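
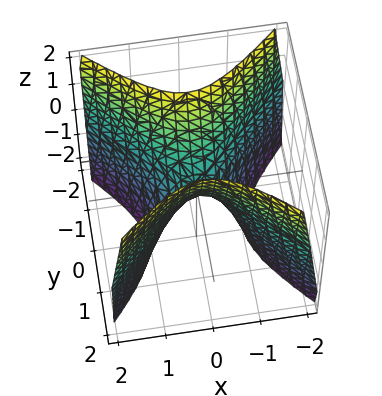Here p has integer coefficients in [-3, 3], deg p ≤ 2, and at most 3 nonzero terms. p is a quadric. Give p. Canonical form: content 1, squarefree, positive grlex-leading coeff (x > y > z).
Degree: a hyperbolic paraboloid; a quadric, so deg p = 2.
Symmetries: the y ↦ −y reflection is a symmetry, so y appears only in even powers; it's symmetric under x → −x, forcing even powers of x.
Checking where it meets the axes: one y-axis crossing is at y = 0; it crosses the x-axis at the gridline x = 0; one z-axis crossing is at z = 0.
Together with the visible shape, these determine p as stated.

2*x^2 - 2*y^2 + z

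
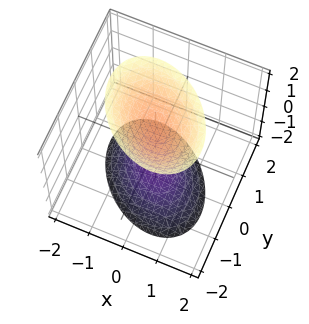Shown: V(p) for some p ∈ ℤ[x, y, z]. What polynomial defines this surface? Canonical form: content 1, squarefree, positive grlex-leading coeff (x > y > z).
1. I count 2 distinct pieces.
2. deg p = 2.
3. Checking where it meets the axes: the surface avoids every integer x-axis point in the box; the surface avoids every integer y-axis point in the box.
4. Together with the visible shape, these determine p as stated.

3*x^2 + 2*x*y + 3*y^2 - 2*z^2 + 3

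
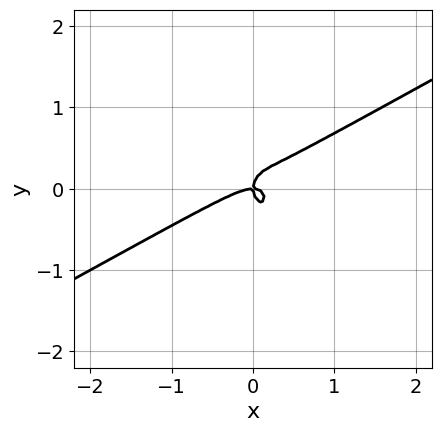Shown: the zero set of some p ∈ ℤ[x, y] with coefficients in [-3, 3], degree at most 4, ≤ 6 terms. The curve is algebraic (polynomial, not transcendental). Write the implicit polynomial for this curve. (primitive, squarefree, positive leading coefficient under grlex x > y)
2*x^3 - 3*x^2*y - 2*y^3 + x*y

First, the degree is 3 — a generic line meets the curve in up to 3 points.
Next, observable constraints: one y-axis crossing is at y = 0; it crosses the x-axis at the gridline x = 0.
Finally, putting this together gives p.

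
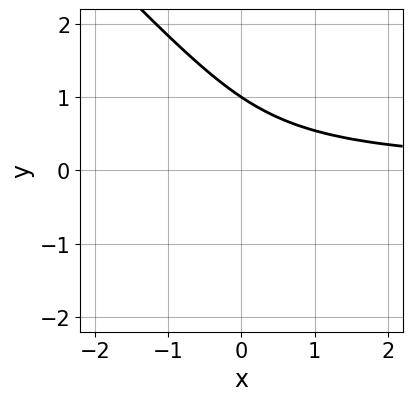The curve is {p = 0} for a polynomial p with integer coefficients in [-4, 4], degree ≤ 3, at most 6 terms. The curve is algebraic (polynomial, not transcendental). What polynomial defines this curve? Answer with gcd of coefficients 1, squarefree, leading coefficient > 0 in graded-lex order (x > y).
x*y^2 + y^3 + x*y - 1

First, deg p = 3.
Then, from the visible intercepts: no x-intercept at any integer in the box; it meets the y-axis at y = 1 (among the integer gridlines).
Finally, putting this together gives p.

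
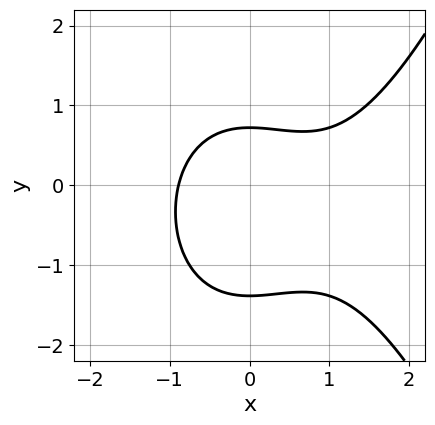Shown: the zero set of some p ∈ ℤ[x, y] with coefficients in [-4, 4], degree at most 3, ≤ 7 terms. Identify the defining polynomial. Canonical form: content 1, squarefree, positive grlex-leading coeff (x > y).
2*x^3 - 2*x^2 - 3*y^2 - 2*y + 3

1. Degree: the shape is more complex than any degree-2 curve, so deg p = 3.
2. Matching integer coefficients to the picture gives p.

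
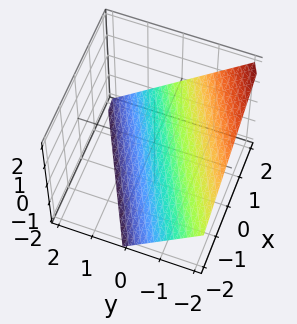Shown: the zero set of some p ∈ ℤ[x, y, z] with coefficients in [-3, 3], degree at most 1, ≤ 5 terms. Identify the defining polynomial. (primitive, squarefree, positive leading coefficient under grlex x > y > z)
x - 2*y - 2*z - 2

1. The degree is 1 — the surface is flat (a plane).
2. Checking where it meets the axes: it meets the y-axis at y = -1 (among the integer gridlines); it meets the x-axis at x = 2 (among the integer gridlines); it crosses the z-axis at the gridline z = -1.
3. These observations pin down the coefficients.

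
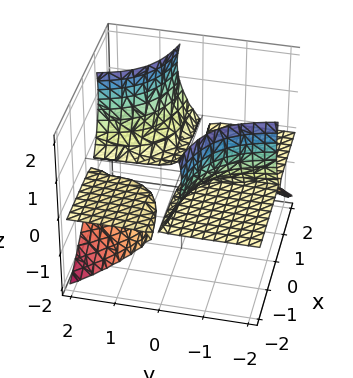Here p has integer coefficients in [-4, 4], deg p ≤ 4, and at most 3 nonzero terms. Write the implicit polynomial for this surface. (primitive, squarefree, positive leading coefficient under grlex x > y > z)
1. The picture has 4 separate pieces.
2. Degree: a generic line meets the surface in up to 3 points, so deg p = 3.
3. Observable constraints: every point of the y-axis in the box is on the surface; the visible x-axis segment lies entirely on the surface.
4. Fitting integer coefficients to these (and the overall shape) gives p.

2*x*y*z + z^3 - 3*z^2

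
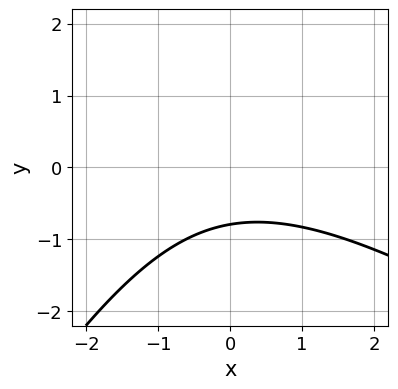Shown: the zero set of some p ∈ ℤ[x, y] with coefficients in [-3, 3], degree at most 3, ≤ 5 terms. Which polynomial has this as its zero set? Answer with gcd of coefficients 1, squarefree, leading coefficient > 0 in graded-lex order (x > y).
1. Degree: a generic line meets the curve in up to 2 points, so deg p = 2.
2. From the visible intercepts: no x-intercept at any integer in the box.
3. These observations pin down the coefficients.

x^2 + x*y - y^2 + 3*y + 3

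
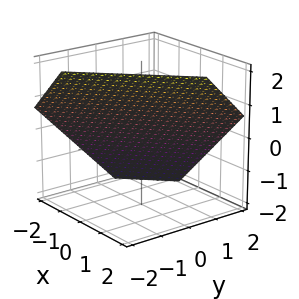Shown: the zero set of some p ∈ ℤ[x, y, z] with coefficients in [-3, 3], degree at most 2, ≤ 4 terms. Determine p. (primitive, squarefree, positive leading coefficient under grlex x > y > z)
1. Degree: every cross-section is a straight line — this is a plane, so deg p = 1.
2. The integer polynomial consistent with all of this is the stated p.

3*x - 3*y - 3*z + 2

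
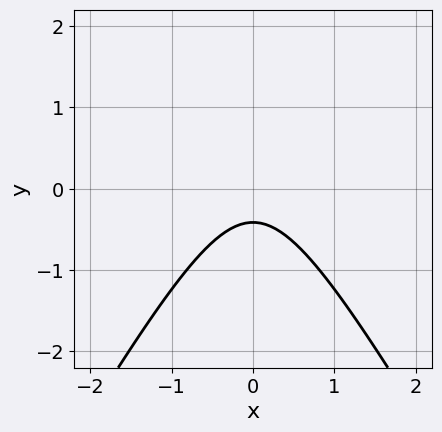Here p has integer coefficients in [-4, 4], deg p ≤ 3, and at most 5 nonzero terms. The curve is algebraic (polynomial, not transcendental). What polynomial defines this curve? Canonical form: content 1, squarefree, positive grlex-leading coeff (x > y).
3*x^2 - y^2 + 2*y + 1

The degree is 2 — a generic line meets the curve in up to 2 points.
Symmetries: it's symmetric under x → −x, forcing even powers of x.
Against the integer gridlines: the curve avoids every integer x-axis point in the box.
Solving for integer coefficients yields p as stated.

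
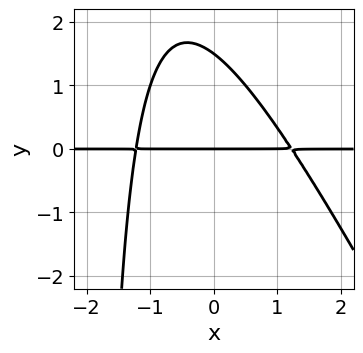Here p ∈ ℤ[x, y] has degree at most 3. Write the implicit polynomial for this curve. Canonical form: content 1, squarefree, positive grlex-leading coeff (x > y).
2*x^2*y + x*y^2 + 2*y^2 - 3*y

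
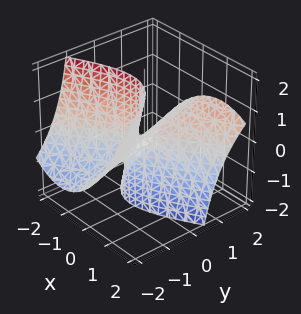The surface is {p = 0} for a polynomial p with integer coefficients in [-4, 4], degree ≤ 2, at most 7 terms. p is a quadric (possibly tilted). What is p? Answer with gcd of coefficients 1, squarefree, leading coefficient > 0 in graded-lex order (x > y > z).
2*x^2 - 2*x*y - y^2 + 3*y*z + z

First, deg p = 2. No degree-1 surface has this shape.
Next, against the integer gridlines: one y-axis crossing is at y = 0; it meets the z-axis at z = 0 (among the integer gridlines).
Finally, these observations pin down the coefficients.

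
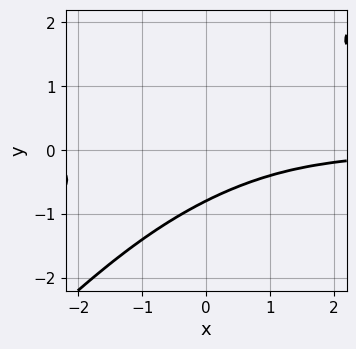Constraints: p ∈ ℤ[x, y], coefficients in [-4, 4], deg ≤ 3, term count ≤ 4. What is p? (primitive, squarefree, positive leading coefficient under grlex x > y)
Degree: the shape is more complex than any degree-2 curve, so deg p = 3.
From the visible intercepts: it misses every integer gridline on the x-axis.
These observations pin down the coefficients.

x^2*y - 3*x*y^2 + 2*y^3 + 1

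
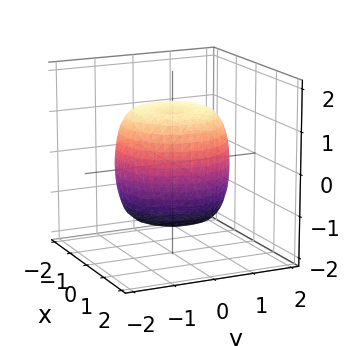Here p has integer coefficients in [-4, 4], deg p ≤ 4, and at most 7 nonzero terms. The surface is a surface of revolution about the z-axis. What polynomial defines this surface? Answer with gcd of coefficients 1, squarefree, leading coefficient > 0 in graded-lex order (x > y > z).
First, deg p = 4.
Next, by symmetry, the z-axis is an axis of rotation, so x and y enter only as x² + y².
Next, checking where it meets the axes: a circular section at z = 0 has radius between 1 and 2.
Finally, the integer polynomial consistent with all of this is the stated p.

2*x^4 + 4*x^2*y^2 + 2*y^4 - 2*x^2 - 2*y^2 + 2*z^2 - 3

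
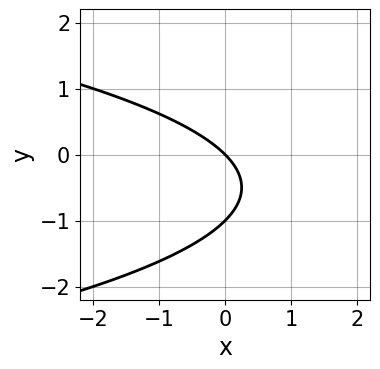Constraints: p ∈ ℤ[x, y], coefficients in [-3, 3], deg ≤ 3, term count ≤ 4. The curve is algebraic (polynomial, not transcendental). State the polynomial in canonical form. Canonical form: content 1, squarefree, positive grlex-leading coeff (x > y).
The degree is 2 — no degree-1 curve has this shape.
Observable constraints: the y-axis gridline crossings are at y ∈ {-1, 0}; one x-axis crossing is at x = 0.
Fitting integer coefficients to these (and the overall shape) gives p.

y^2 + x + y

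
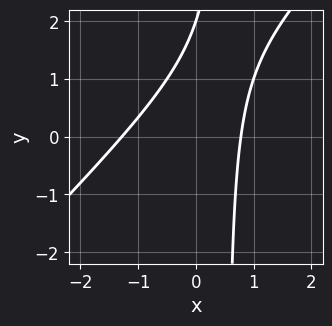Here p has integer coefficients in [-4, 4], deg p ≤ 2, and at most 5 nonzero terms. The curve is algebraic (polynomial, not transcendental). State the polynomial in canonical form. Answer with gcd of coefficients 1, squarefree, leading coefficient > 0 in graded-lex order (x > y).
First, deg p = 2.
Then, reading off the gridlines: it meets the y-axis at y = 2 (among the integer gridlines).
Finally, assembling these constraints gives the stated polynomial.

2*x^2 - 2*x*y + x + y - 2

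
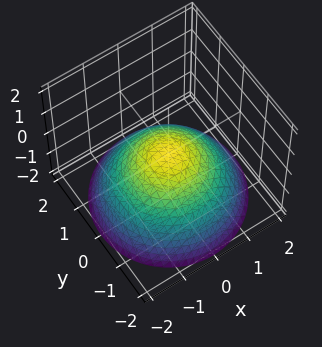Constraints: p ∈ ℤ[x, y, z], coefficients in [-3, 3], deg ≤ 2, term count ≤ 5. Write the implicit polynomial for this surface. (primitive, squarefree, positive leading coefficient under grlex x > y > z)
x^2 + y^2 + 2*z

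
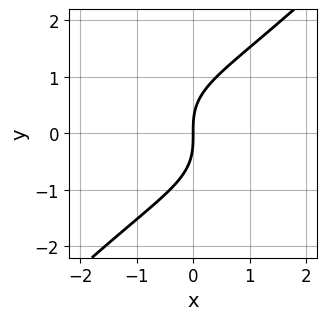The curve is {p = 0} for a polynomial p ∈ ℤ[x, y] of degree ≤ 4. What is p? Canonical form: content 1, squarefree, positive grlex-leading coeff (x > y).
x^2*y - y^3 + 2*x

1. deg p = 3. The shape is more complex than any degree-2 curve.
2. Checking where it meets the axes: it meets the x-axis at x = 0 (among the integer gridlines); it crosses the y-axis at the gridline y = 0.
3. These observations pin down the coefficients.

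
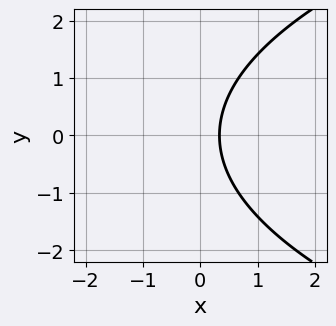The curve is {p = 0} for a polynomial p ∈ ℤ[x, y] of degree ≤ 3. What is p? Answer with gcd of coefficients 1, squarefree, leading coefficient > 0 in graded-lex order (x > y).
deg p = 2. The shape is more complex than any degree-1 curve.
Symmetries: it's symmetric under y → −y, forcing even powers of y.
Reading off the gridlines: it misses every integer gridline on the y-axis.
Putting this together gives p.

y^2 - 3*x + 1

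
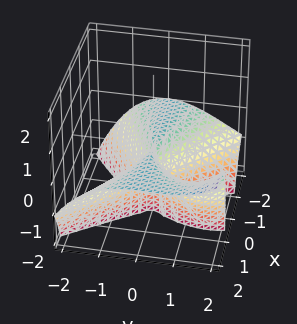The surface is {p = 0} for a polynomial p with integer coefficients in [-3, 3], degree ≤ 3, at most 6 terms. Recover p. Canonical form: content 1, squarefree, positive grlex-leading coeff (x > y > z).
The degree is 3 — no degree-2 surface has this shape.
Checking where it meets the axes: every point of the z-axis in the box is on the surface; every point of the x-axis in the box is on the surface.
Putting this together gives p.

3*x^2*z - x*y^2 - y^3 + 3*y^2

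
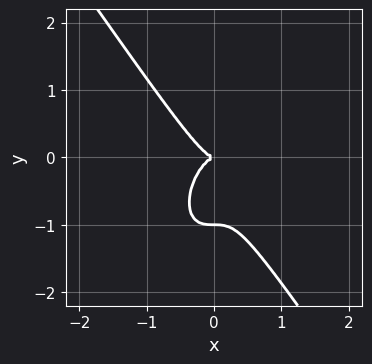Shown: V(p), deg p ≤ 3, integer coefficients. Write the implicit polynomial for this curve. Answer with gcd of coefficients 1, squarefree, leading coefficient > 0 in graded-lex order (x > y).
3*x^3 + y^3 + y^2

1. deg p = 3. A generic line meets the curve in up to 3 points.
2. Against the integer gridlines: one x-axis crossing is at x = 0; the y-axis gridline crossings are at y ∈ {-1, 0}.
3. Together with the visible shape, these determine p as stated.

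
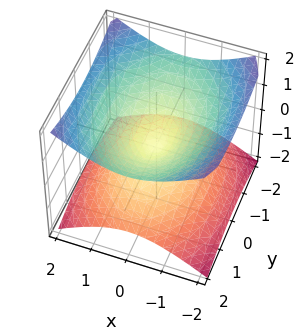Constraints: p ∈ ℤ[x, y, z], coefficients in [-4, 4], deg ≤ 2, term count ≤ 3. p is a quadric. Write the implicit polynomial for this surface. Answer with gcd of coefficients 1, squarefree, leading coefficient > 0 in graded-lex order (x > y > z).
First, the degree is 2 — two nappes meeting at a single point; a quadric.
Next, symmetries: it's symmetric under z → −z, forcing even powers of z; the x ↦ −x reflection is a symmetry, so x appears only in even powers; the y ↦ −y reflection is a symmetry, so y appears only in even powers.
Next, from the visible intercepts: it crosses the z-axis at the gridline z = 0; it crosses the y-axis at the gridline y = 0.
Finally, fitting integer coefficients to these (and the overall shape) gives p.

2*x^2 + y^2 - 3*z^2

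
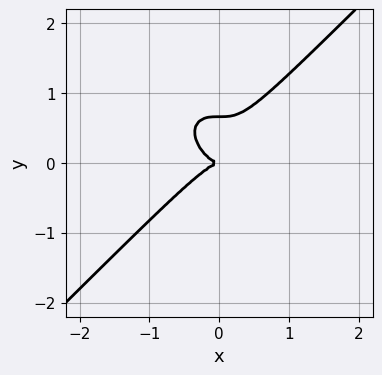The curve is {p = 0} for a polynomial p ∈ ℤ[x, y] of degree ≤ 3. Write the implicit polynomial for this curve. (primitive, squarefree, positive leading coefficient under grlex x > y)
1. The degree is 3 — the shape is more complex than any degree-2 curve.
2. Against the integer gridlines: it meets the y-axis at y = 0 (among the integer gridlines); it meets the x-axis at x = 0 (among the integer gridlines).
3. Together with the visible shape, these determine p as stated.

3*x^3 - 3*y^3 + 2*y^2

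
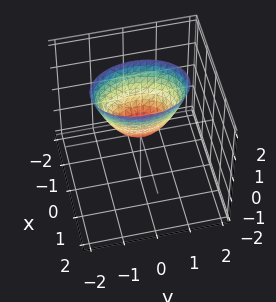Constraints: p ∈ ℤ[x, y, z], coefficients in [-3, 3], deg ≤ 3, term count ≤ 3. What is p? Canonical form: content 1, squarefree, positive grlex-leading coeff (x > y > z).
(a) deg p = 2. A single bowl opening along one axis; a quadric.
(b) Symmetries: mirror symmetry x ↦ −x ⇒ only even powers of x; it's symmetric under y → −y, forcing even powers of y.
(c) From the axis intercepts and sections: one x-axis crossing is at x = 0; it meets the z-axis at z = 0 (among the integer gridlines); one y-axis crossing is at y = 0.
(d) Solving for integer coefficients yields p as stated.

2*x^2 + y^2 - z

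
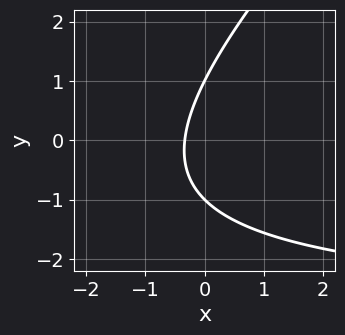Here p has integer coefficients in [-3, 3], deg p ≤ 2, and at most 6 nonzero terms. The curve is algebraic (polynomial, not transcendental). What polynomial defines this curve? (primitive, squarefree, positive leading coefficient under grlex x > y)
First, deg p = 2. A generic line meets the curve in up to 2 points.
Next, against the integer gridlines: among the integer gridlines, it crosses the y-axis at y ∈ {-1, 1}.
Finally, the integer polynomial consistent with all of this is the stated p.

x*y - y^2 + 3*x + 1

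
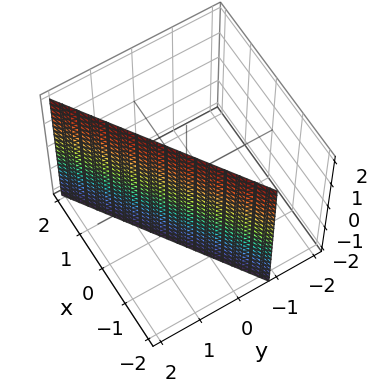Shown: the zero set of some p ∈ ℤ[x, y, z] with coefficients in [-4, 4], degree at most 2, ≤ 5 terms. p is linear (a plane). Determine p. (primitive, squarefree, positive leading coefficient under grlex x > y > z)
(a) The degree is 1 — the surface is flat (a plane).
(b) Checking where it meets the axes: the surface avoids every integer z-axis point in the box; one x-axis crossing is at x = -1.
(c) These observations pin down the coefficients.

2*x - 3*y + 2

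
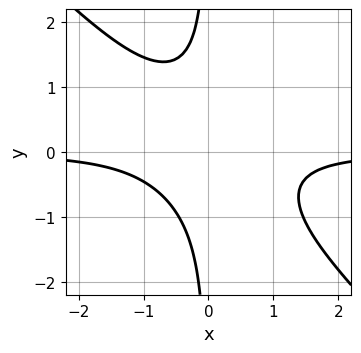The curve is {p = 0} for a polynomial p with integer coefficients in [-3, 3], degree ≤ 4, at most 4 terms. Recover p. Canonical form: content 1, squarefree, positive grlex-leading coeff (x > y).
First, deg p = 3.
Then, observable constraints: it misses every integer gridline on the y-axis; it misses every integer gridline on the x-axis.
Finally, these observations pin down the coefficients.

3*x^2*y + 3*x*y^2 + 2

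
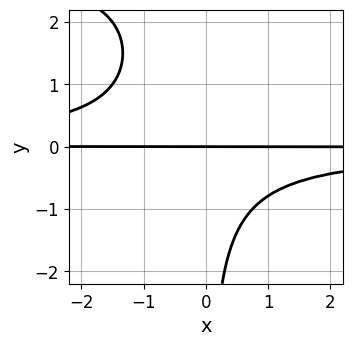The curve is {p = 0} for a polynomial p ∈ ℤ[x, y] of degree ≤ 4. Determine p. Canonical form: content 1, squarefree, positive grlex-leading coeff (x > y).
x*y^3 - 3*x*y^2 - 3*y

(a) deg p = 4. A generic line meets the curve in up to 4 points.
(b) Checking where it meets the axes: it crosses the y-axis at the gridline y = 0; every point of the x-axis in the box is on the curve.
(c) The integer polynomial consistent with all of this is the stated p.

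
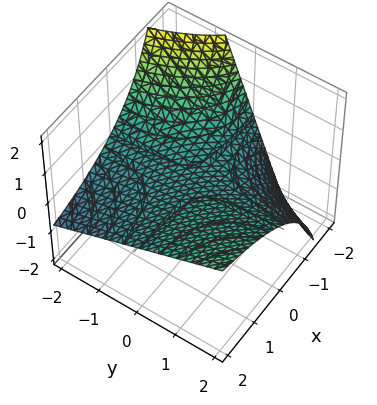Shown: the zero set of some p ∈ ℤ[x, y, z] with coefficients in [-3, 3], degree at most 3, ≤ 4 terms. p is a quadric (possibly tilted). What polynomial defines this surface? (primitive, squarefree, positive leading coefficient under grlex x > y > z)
1. deg p = 2. The shape is more complex than any degree-1 surface.
2. From the axis intercepts and sections: every point of the x-axis in the box is on the surface; the visible y-axis segment lies entirely on the surface; it crosses the z-axis at the gridline z = 0.
3. Solving for integer coefficients yields p as stated.

x*y - x*z - 3*z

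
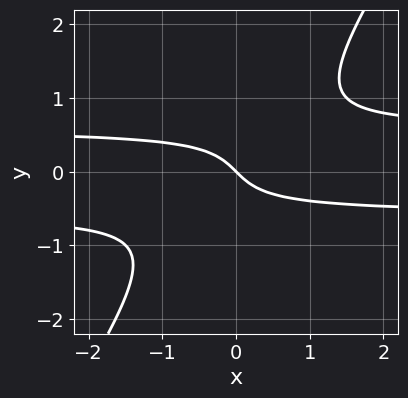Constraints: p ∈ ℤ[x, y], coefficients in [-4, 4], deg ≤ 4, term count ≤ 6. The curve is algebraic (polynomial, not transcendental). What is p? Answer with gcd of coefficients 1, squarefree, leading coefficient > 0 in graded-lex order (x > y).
First, deg p = 3.
Then, reading off the gridlines: it meets the x-axis at x = 0 (among the integer gridlines); one y-axis crossing is at y = 0.
Finally, together with the visible shape, these determine p as stated.

3*x*y^2 - 2*y^3 - x - y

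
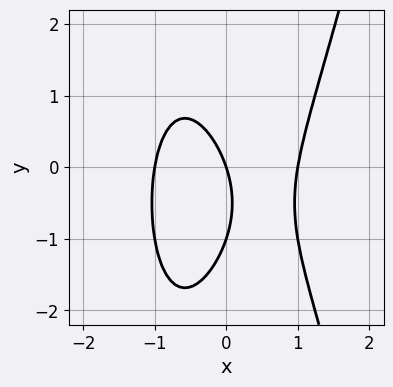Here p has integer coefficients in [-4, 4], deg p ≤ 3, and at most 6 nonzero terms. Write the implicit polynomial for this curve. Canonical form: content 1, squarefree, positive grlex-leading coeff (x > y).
3*x^3 - y^2 - 3*x - y

1. The degree is 3 — the shape is more complex than any degree-2 curve.
2. Against the integer gridlines: among the integer gridlines, it crosses the x-axis at x ∈ {-1, 0, 1}; among the integer gridlines, it crosses the y-axis at y ∈ {-1, 0}.
3. Matching integer coefficients to the picture gives p.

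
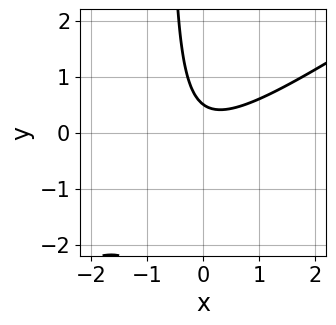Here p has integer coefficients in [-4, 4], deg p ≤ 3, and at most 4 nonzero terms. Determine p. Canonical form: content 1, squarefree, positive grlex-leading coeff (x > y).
2*x^2 - 3*x*y - 2*y + 1

(a) The degree is 2 — the shape is more complex than any degree-1 curve.
(b) Observable constraints: the curve avoids every integer x-axis point in the box.
(c) Putting this together gives p.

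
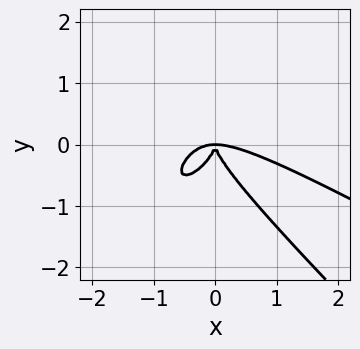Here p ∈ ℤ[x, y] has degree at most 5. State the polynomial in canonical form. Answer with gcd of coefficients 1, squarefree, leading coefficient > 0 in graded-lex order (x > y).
First, deg p = 4.
Finally, matching integer coefficients to the picture gives p.

2*x^4 + 3*x^3*y - 2*x^2*y^2 + 3*y^4 + 3*x^2*y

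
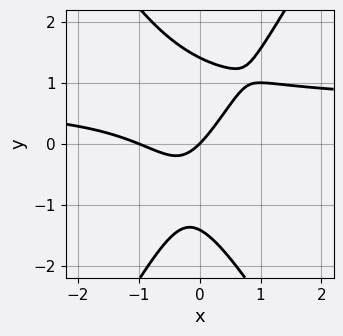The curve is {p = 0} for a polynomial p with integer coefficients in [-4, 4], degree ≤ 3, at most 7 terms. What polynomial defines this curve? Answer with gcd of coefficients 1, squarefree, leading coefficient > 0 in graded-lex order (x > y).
3*x^2*y - y^3 - 2*x^2 - 2*x + 2*y

(a) deg p = 3. No degree-2 curve has this shape.
(b) Observable constraints: among the integer gridlines, it crosses the x-axis at x ∈ {-1, 0}; it meets the y-axis at y = 0 (among the integer gridlines).
(c) Solving for integer coefficients yields p as stated.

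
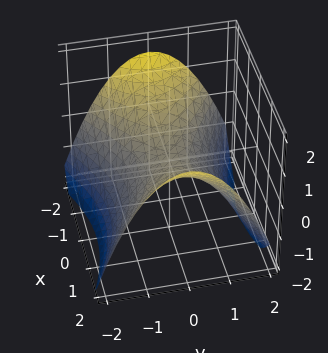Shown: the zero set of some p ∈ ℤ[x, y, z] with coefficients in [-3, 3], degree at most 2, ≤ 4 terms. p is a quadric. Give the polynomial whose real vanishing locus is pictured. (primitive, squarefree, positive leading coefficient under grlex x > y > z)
x^2 - 2*y^2 - 3*z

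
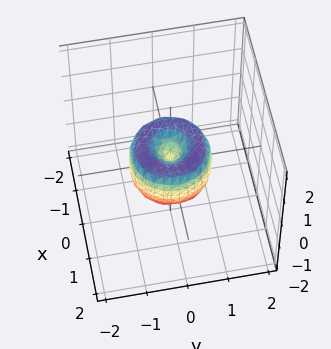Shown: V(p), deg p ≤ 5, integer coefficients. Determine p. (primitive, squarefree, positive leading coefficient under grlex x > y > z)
2*x^4 + 4*x^2*y^2 + 2*y^4 - 2*x^2 - 2*y^2 + z^2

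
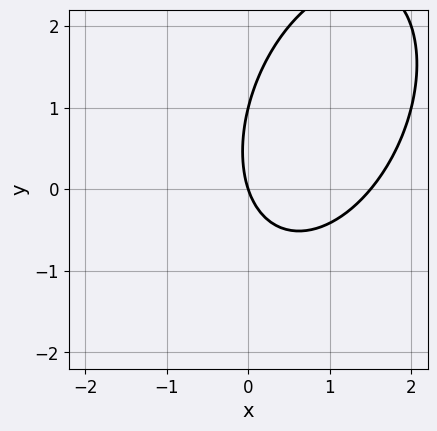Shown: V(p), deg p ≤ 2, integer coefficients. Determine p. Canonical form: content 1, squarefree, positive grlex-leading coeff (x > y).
2*x^2 - x*y + y^2 - 3*x - y

deg p = 2. The shape is more complex than any degree-1 curve.
Against the integer gridlines: one x-axis crossing is at x = 0; among the integer gridlines, it crosses the y-axis at y ∈ {0, 1}.
Together with the visible shape, these determine p as stated.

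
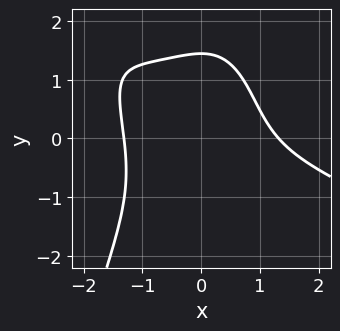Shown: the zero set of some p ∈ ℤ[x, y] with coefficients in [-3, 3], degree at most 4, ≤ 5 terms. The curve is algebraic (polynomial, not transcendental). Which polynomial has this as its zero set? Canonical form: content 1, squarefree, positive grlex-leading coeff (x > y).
x^4 + 2*x^3*y + 2*x^2*y + y^3 - 3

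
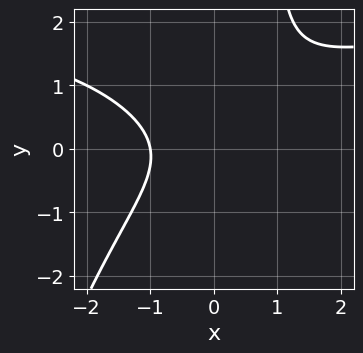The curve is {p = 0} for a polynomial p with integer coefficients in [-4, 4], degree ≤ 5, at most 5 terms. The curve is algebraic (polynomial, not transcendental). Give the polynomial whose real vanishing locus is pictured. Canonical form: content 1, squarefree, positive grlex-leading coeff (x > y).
x^3*y - 2*x^3 + 2*x*y^2 - 2*y^2 - 2

(a) The degree is 4 — the shape is more complex than any degree-3 curve.
(b) Against the integer gridlines: one x-axis crossing is at x = -1; it misses every integer gridline on the y-axis.
(c) Together with the visible shape, these determine p as stated.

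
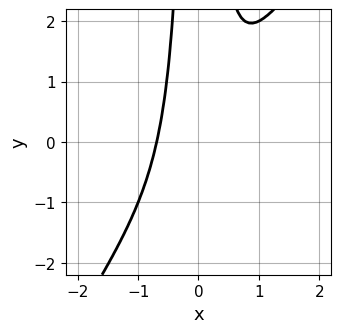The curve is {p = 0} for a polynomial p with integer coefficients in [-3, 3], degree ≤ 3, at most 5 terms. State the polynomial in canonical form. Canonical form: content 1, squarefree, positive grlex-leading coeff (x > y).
1. Degree: a generic line meets the curve in up to 3 points, so deg p = 3.
2. Against the integer gridlines: it misses every integer gridline on the y-axis.
3. Assembling these constraints gives the stated polynomial.

3*x^3 - 2*x^2*y + 1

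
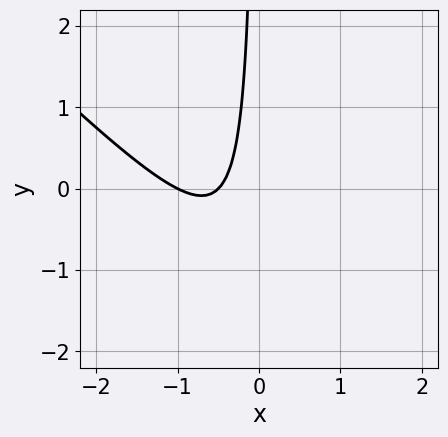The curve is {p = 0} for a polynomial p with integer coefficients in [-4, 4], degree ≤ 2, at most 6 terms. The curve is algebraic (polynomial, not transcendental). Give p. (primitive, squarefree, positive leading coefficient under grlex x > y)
2*x^2 + 2*x*y + 3*x + 1

Degree: the shape is more complex than any degree-1 curve, so deg p = 2.
Against the integer gridlines: no y-intercept at any integer in the box; it crosses the x-axis at the gridline x = -1.
Together with the visible shape, these determine p as stated.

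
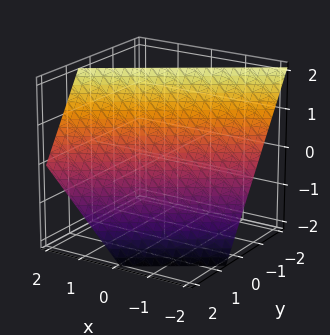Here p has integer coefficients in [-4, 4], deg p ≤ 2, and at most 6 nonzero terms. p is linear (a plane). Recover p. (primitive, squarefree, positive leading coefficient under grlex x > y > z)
2*x - 3*y - 2*z + 2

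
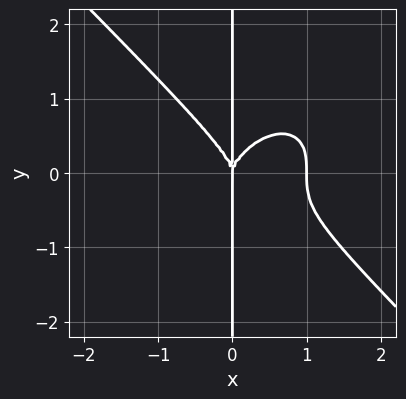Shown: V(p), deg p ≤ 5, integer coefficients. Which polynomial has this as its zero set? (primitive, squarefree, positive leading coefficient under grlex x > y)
deg p = 4. No degree-3 curve has this shape.
Checking where it meets the axes: the visible y-axis segment lies entirely on the curve; the x-axis gridline crossings are at x ∈ {0, 1}.
Together with the visible shape, these determine p as stated.

x^4 + x*y^3 - x^3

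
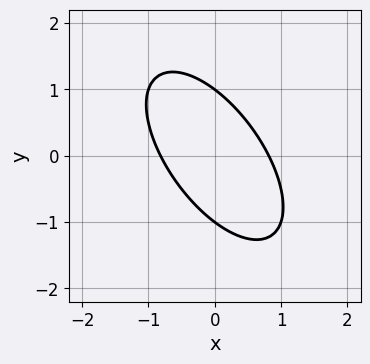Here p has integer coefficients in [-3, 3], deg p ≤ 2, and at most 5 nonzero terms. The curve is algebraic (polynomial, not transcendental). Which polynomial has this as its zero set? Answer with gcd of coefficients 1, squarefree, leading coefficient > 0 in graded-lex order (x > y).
(a) The degree is 2 — a generic line meets the curve in up to 2 points.
(b) Observable constraints: among the integer gridlines, it crosses the y-axis at y ∈ {-1, 1}.
(c) Matching integer coefficients to the picture gives p.

3*x^2 + 3*x*y + 2*y^2 - 2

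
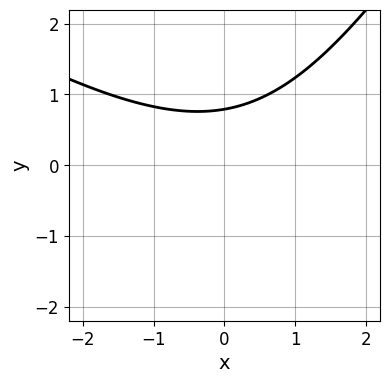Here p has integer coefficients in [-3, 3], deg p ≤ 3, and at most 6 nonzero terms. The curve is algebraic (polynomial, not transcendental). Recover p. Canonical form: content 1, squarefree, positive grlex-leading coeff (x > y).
x^2 + x*y - y^2 - 3*y + 3

(a) The degree is 2 — a generic line meets the curve in up to 2 points.
(b) Checking where it meets the axes: no x-intercept at any integer in the box.
(c) Putting this together gives p.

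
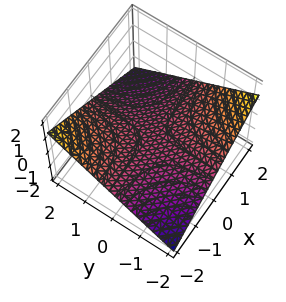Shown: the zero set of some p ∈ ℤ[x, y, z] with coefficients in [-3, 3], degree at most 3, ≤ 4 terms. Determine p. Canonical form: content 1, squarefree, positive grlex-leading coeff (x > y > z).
(a) deg p = 2.
(b) Observable constraints: every point of the x-axis in the box is on the surface; it meets the z-axis at z = 0 (among the integer gridlines); every point of the y-axis in the box is on the surface.
(c) Fitting integer coefficients to these (and the overall shape) gives p.

x*y + 3*z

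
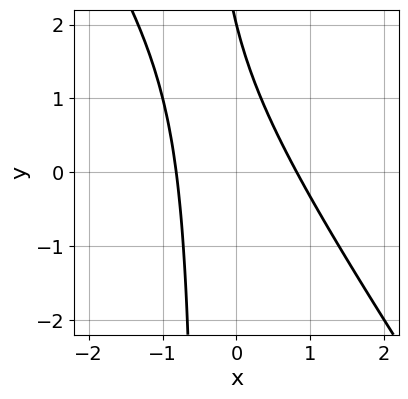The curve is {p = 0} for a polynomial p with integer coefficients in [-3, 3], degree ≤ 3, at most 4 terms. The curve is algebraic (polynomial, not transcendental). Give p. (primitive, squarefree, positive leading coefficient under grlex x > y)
3*x^2 + 2*x*y + y - 2

(a) Degree: no degree-1 curve has this shape, so deg p = 2.
(b) From the axis intercepts and sections: it crosses the y-axis at the gridline y = 2.
(c) Together with the visible shape, these determine p as stated.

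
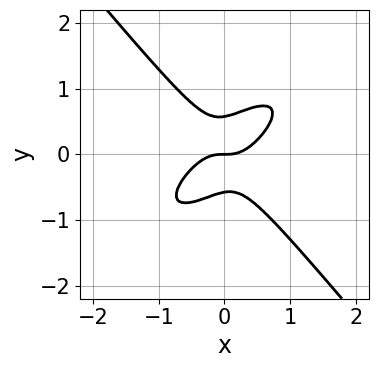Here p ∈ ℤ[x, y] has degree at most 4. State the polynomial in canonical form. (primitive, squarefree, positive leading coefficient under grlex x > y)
3*x^3 - 3*x^2*y - x*y^2 + 3*y^3 - y

1. deg p = 3. The shape is more complex than any degree-2 curve.
2. From the visible intercepts: it crosses the x-axis at the gridline x = 0; it crosses the y-axis at the gridline y = 0.
3. Together with the visible shape, these determine p as stated.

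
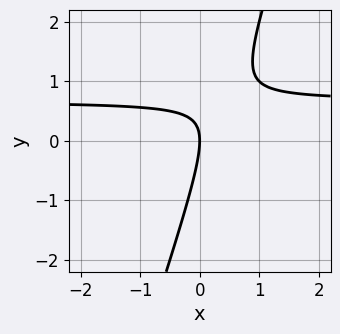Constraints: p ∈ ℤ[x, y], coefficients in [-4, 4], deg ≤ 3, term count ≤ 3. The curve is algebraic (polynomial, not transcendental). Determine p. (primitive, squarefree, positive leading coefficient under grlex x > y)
First, deg p = 2. No degree-1 curve has this shape.
Next, against the integer gridlines: it crosses the y-axis at the gridline y = 0; it crosses the x-axis at the gridline x = 0.
Finally, these observations pin down the coefficients.

3*x*y - y^2 - 2*x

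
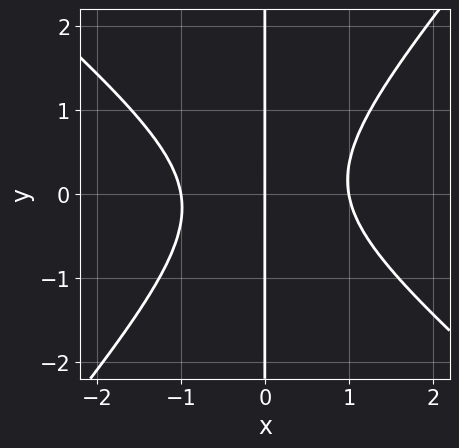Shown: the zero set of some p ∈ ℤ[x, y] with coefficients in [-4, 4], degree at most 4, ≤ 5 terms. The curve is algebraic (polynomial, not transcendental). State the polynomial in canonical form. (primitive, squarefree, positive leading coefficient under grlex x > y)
3*x^3 + x^2*y - 3*x*y^2 - 3*x

(a) The degree is 3 — a generic line meets the curve in up to 3 points.
(b) Observable constraints: among the integer gridlines, it crosses the x-axis at x ∈ {-1, 0, 1}; the visible y-axis segment lies entirely on the curve.
(c) Putting this together gives p.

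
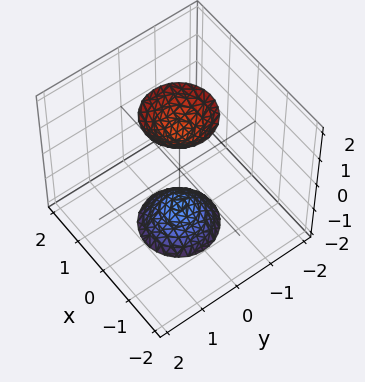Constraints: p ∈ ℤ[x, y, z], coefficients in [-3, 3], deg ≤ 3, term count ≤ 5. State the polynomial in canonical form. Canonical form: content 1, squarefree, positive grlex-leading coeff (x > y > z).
3*x^2 + 3*y^2 - z^2 + 2

1. The picture has 2 separate pieces. They look like related sheets of one shape, so recover p as a whole.
2. Degree: two separate bowl-shaped sheets opening away from each other; a quadric, so deg p = 2.
3. Symmetries: the surface is invariant under rotation about z: p = q(x² + y², z); the z ↦ −z reflection is a symmetry, so z appears only in even powers.
4. From the axis intercepts and sections: no x-intercept at any integer in the box; a circular section at z = 2 has radius between 0 and 1; no y-intercept at any integer in the box.
5. Matching integer coefficients to the picture gives p.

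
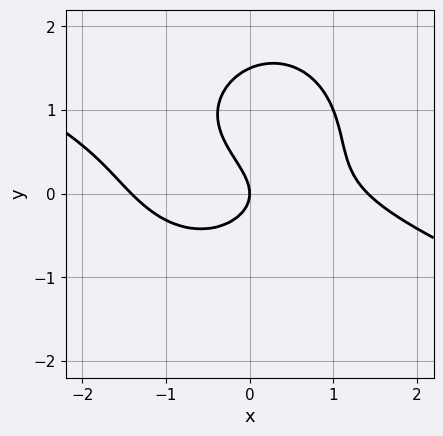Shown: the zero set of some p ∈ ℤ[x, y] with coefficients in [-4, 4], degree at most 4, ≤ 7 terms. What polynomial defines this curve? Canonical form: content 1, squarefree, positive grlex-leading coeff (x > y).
x^3 + 2*x^2*y + 2*y^3 - 3*y^2 - 2*x

First, degree: a generic line meets the curve in up to 3 points, so deg p = 3.
Then, from the visible intercepts: one y-axis crossing is at y = 0; it crosses the x-axis at the gridline x = 0.
Finally, putting this together gives p.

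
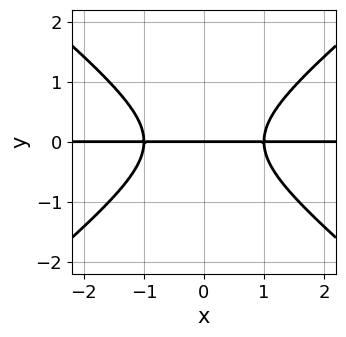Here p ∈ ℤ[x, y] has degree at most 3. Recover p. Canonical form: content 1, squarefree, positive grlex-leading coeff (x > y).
2*x^2*y - 3*y^3 - 2*y

1. Degree: no degree-2 curve has this shape, so deg p = 3.
2. Symmetries: it's symmetric under x → −x, forcing even powers of x.
3. Observable constraints: every point of the x-axis in the box is on the curve; it crosses the y-axis at the gridline y = 0.
4. Fitting integer coefficients to these (and the overall shape) gives p.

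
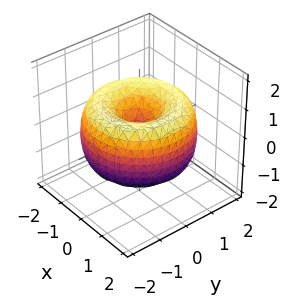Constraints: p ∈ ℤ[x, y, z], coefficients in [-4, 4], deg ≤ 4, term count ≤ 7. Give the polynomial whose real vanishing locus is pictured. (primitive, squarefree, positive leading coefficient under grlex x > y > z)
x^4 + 2*x^2*y^2 + y^4 - 3*x^2 - 3*y^2 + 2*z^2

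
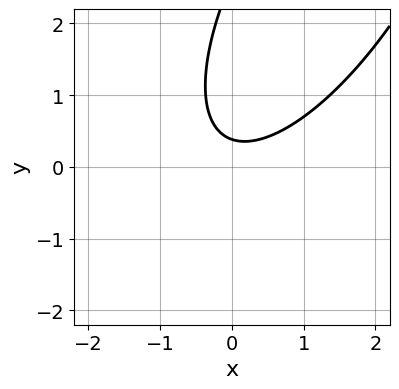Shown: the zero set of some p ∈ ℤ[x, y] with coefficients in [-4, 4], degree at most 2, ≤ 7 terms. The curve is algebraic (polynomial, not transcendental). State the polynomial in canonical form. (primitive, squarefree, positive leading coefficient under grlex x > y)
2*x^2 - 2*x*y + y^2 - 3*y + 1

1. The degree is 2 — the shape is more complex than any degree-1 curve.
2. Observable constraints: it misses every integer gridline on the x-axis.
3. Together with the visible shape, these determine p as stated.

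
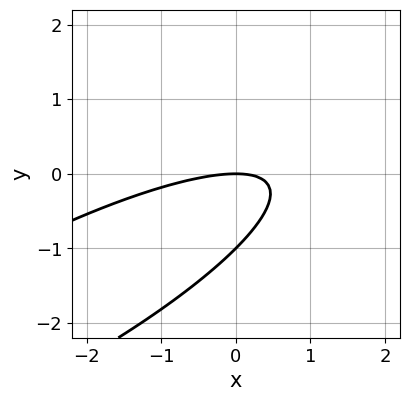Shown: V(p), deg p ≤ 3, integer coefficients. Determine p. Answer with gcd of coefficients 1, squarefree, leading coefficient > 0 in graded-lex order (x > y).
x^2 - 3*x*y + 3*y^2 + 3*y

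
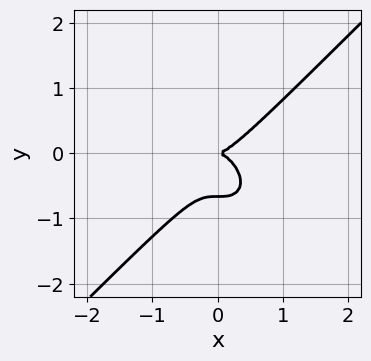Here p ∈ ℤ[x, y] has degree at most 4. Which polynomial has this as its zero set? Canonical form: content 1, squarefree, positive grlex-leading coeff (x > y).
(a) deg p = 3.
(b) Checking where it meets the axes: one x-axis crossing is at x = 0; it crosses the y-axis at the gridline y = 0.
(c) Together with the visible shape, these determine p as stated.

3*x^3 - 3*y^3 - 2*y^2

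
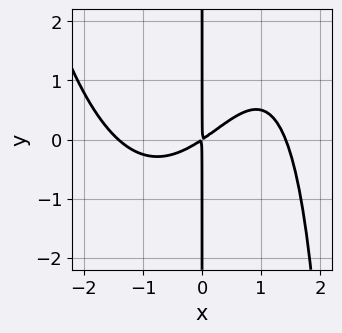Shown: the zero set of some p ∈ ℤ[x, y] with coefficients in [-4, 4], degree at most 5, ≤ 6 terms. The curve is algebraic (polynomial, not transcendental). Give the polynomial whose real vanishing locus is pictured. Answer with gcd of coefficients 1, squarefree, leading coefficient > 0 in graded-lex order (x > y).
x^4 - x^2*y - 2*x^2 + 3*x*y

(a) The degree is 4 — a generic line meets the curve in up to 4 points.
(b) Checking where it meets the axes: every point of the y-axis in the box is on the curve.
(c) Assembling these constraints gives the stated polynomial.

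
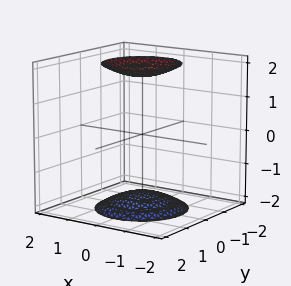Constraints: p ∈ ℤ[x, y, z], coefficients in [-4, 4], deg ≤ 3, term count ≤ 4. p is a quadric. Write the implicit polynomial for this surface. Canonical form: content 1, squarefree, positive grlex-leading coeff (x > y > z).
x^2 + y^2 - z^2 + 3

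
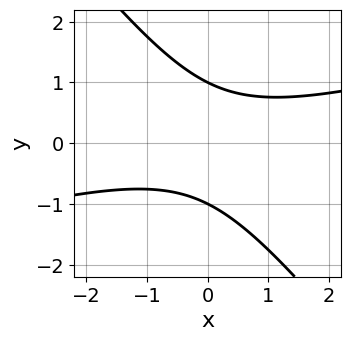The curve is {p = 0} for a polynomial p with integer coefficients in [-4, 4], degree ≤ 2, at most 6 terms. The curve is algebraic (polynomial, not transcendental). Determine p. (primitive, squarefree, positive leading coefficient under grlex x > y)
x^2 - 3*x*y - 3*y^2 + 3

1. The degree is 2 — a generic line meets the curve in up to 2 points.
2. From the axis intercepts and sections: the curve avoids every integer x-axis point in the box; among the integer gridlines, it crosses the y-axis at y ∈ {-1, 1}.
3. The integer polynomial consistent with all of this is the stated p.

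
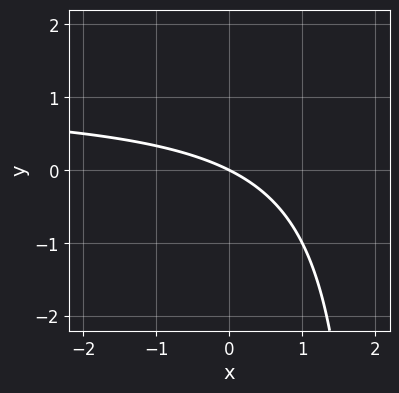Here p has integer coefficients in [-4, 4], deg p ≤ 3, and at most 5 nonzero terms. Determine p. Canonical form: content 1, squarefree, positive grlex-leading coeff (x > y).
x*y - x - 2*y

First, degree: a generic line meets the curve in up to 2 points, so deg p = 2.
Next, from the axis intercepts and sections: it meets the y-axis at y = 0 (among the integer gridlines); one x-axis crossing is at x = 0.
Finally, assembling these constraints gives the stated polynomial.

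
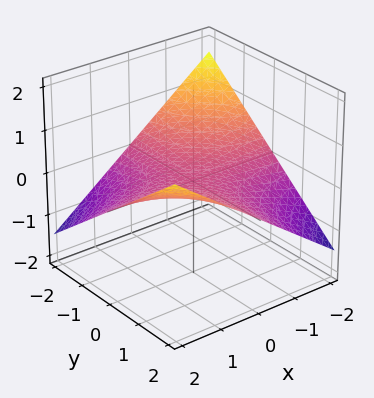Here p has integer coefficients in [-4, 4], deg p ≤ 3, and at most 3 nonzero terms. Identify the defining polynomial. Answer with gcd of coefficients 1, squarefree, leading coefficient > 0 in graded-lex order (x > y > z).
x*y - 3*z

(a) The degree is 2 — a saddle surface; a quadric.
(b) From the visible intercepts: every point of the x-axis in the box is on the surface; it crosses the z-axis at the gridline z = 0; every point of the y-axis in the box is on the surface.
(c) Assembling these constraints gives the stated polynomial.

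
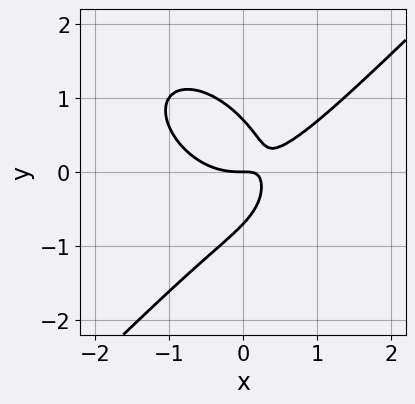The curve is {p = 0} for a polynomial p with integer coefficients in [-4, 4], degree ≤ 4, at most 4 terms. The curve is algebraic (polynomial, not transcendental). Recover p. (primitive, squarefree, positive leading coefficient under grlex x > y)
2*x^3 - 2*y^3 - 3*x*y + y

1. The degree is 3 — the shape is more complex than any degree-2 curve.
2. Against the integer gridlines: it meets the y-axis at y = 0 (among the integer gridlines); it meets the x-axis at x = 0 (among the integer gridlines).
3. Assembling these constraints gives the stated polynomial.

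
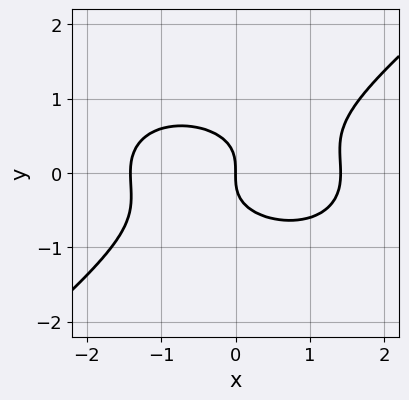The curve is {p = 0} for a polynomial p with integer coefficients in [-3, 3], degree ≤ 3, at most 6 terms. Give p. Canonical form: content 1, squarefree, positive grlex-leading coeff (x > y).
x^3 + x*y^2 - 3*y^3 - 2*x

1. The degree is 3 — the shape is more complex than any degree-2 curve.
2. Checking where it meets the axes: one y-axis crossing is at y = 0; one x-axis crossing is at x = 0.
3. Assembling these constraints gives the stated polynomial.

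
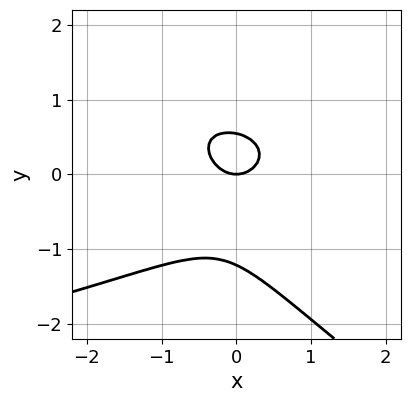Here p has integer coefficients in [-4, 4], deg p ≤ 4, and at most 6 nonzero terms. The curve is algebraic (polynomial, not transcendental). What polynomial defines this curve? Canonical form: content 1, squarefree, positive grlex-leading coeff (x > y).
1. The degree is 3 — a generic line meets the curve in up to 3 points.
2. From the axis intercepts and sections: it crosses the x-axis at the gridline x = 0; it meets the y-axis at y = 0 (among the integer gridlines).
3. These observations pin down the coefficients.

2*x*y^2 + 3*y^3 + 3*x^2 + 2*y^2 - 2*y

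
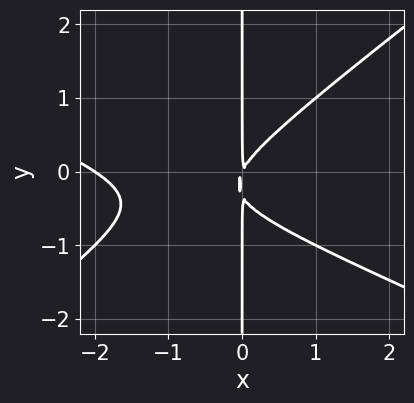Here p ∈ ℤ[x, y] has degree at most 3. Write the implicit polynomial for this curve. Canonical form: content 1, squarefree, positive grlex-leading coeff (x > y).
First, the degree is 3 — the shape is more complex than any degree-2 curve.
Next, observable constraints: every point of the y-axis in the box is on the curve; it crosses the x-axis at the gridline x = -2.
Finally, putting this together gives p.

x^3 + x^2*y - 3*x*y^2 + 2*x^2 - x*y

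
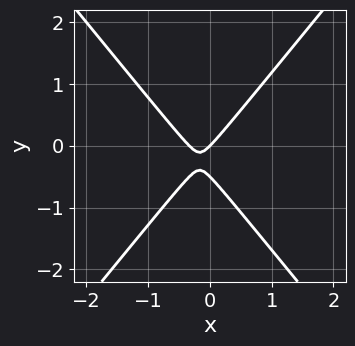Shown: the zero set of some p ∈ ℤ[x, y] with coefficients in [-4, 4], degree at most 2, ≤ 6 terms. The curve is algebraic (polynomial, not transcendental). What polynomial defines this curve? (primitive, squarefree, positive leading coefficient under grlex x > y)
(a) deg p = 2.
(b) Reading off the gridlines: one x-axis crossing is at x = 0; one y-axis crossing is at y = 0.
(c) Solving for integer coefficients yields p as stated.

3*x^2 - 2*y^2 + x - y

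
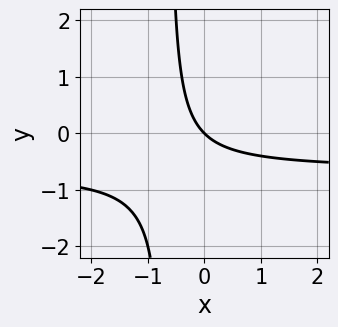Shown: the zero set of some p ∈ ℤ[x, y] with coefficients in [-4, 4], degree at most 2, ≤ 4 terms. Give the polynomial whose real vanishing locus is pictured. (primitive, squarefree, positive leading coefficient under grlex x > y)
3*x*y + 2*x + 2*y

First, deg p = 2.
Next, checking where it meets the axes: it crosses the y-axis at the gridline y = 0; it crosses the x-axis at the gridline x = 0.
Finally, the integer polynomial consistent with all of this is the stated p.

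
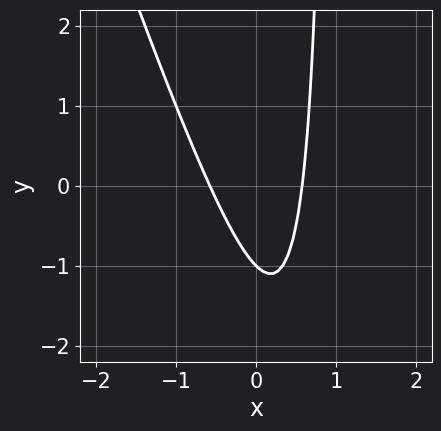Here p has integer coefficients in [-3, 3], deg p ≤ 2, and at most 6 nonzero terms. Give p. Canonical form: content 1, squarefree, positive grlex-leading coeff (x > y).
1. Degree: a generic line meets the curve in up to 2 points, so deg p = 2.
2. From the visible intercepts: it meets the y-axis at y = -1 (among the integer gridlines).
3. Putting this together gives p.

3*x^2 + x*y - y - 1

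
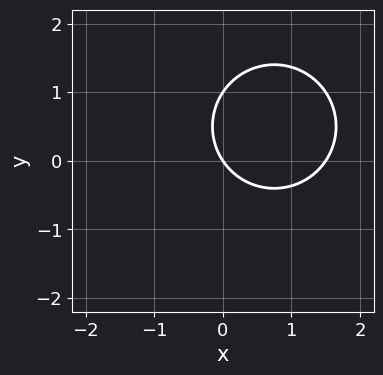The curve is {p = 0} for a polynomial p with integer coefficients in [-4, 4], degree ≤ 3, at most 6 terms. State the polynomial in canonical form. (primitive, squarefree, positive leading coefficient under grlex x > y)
2*x^2 + 2*y^2 - 3*x - 2*y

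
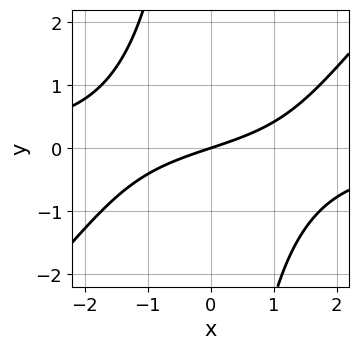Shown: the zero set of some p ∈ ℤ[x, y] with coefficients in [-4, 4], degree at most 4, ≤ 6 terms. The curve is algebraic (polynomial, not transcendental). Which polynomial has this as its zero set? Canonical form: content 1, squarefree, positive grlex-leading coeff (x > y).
x^2*y - x*y^2 + x - 3*y

(a) deg p = 3. No degree-2 curve has this shape.
(b) Observable constraints: it meets the y-axis at y = 0 (among the integer gridlines); one x-axis crossing is at x = 0.
(c) Putting this together gives p.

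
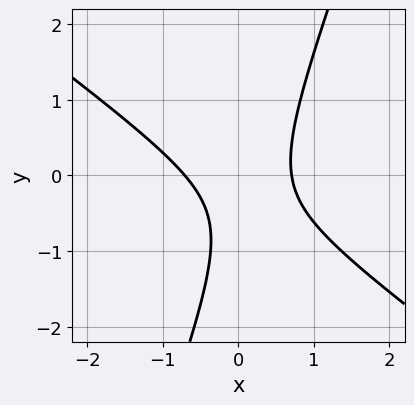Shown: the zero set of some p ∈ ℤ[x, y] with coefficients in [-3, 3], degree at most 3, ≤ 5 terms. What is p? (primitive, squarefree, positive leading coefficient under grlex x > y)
2*x^2 + 2*x*y - y^2 - y - 1

(a) Degree: no degree-1 curve has this shape, so deg p = 2.
(b) From the visible intercepts: no y-intercept at any integer in the box.
(c) Solving for integer coefficients yields p as stated.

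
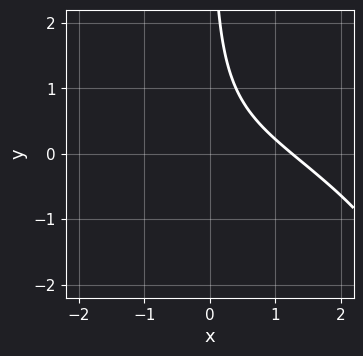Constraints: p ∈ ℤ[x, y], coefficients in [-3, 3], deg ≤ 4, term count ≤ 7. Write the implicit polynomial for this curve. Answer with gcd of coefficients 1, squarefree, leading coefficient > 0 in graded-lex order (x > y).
x^3 + 2*x^2*y + 2*x*y^2 + 2*x*y - 2

Degree: no degree-2 curve has this shape, so deg p = 3.
Observable constraints: the curve avoids every integer y-axis point in the box.
Together with the visible shape, these determine p as stated.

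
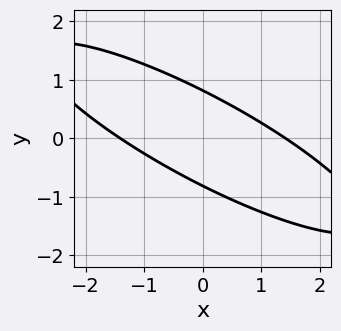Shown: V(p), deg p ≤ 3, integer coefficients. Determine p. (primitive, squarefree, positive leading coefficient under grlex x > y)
1. Degree: the shape is more complex than any degree-1 curve, so deg p = 2.
2. The integer polynomial consistent with all of this is the stated p.

x^2 + 3*x*y + 3*y^2 - 2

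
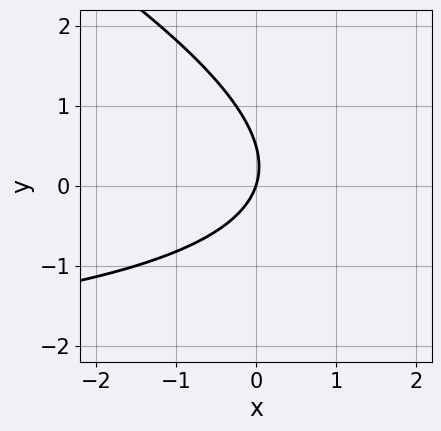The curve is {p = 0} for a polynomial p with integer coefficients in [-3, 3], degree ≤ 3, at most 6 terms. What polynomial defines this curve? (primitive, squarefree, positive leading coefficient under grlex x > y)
x*y + 2*y^2 + 3*x - y

Degree: a generic line meets the curve in up to 2 points, so deg p = 2.
Observable constraints: it crosses the y-axis at the gridline y = 0; one x-axis crossing is at x = 0.
Solving for integer coefficients yields p as stated.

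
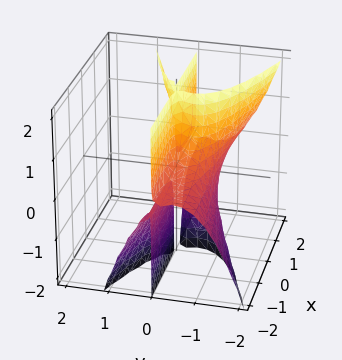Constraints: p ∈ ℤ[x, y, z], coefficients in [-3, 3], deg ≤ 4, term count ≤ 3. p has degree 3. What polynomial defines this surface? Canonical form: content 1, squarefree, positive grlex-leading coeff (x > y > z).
First, there are 3 components. They look like related sheets of one shape, so recover p as a whole.
Next, the degree is 3 — a generic line meets the surface in up to 3 points.
Next, reading off the gridlines: it crosses the y-axis at the gridline y = -1; every point of the z-axis in the box is on the surface; the visible x-axis segment lies entirely on the surface.
Finally, together with the visible shape, these determine p as stated.

x*y*z - 2*y^3 - 2*y^2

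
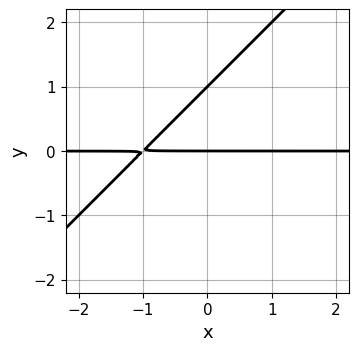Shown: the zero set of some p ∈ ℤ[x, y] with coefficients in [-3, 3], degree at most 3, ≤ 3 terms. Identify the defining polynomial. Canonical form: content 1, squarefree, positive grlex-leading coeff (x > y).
x*y - y^2 + y

1. Degree: the shape is more complex than any degree-1 curve, so deg p = 2.
2. Reading off the gridlines: every point of the x-axis in the box is on the curve; among the integer gridlines, it crosses the y-axis at y ∈ {0, 1}.
3. Together with the visible shape, these determine p as stated.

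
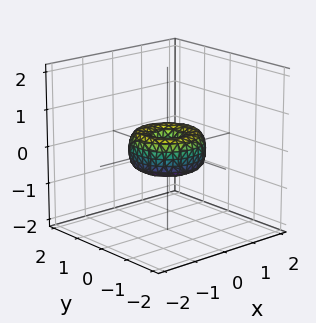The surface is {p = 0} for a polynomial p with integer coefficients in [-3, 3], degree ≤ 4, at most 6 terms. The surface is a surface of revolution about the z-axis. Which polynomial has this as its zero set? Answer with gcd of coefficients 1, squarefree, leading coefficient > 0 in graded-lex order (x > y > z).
x^4 + 2*x^2*y^2 + y^4 - x^2 - y^2 + z^2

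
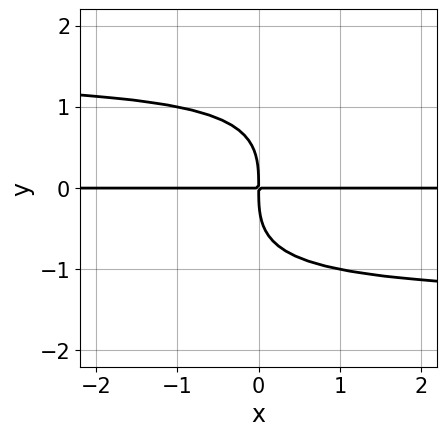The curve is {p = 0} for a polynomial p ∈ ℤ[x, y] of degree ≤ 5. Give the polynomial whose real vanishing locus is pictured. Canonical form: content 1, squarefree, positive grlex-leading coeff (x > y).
x*y^3 - y^4 - 2*x*y

deg p = 4.
Reading off the gridlines: the visible x-axis segment lies entirely on the curve.
Putting this together gives p.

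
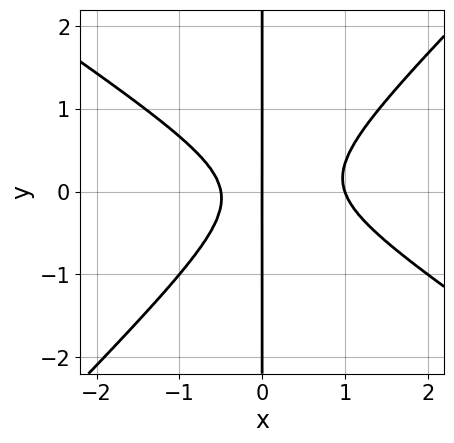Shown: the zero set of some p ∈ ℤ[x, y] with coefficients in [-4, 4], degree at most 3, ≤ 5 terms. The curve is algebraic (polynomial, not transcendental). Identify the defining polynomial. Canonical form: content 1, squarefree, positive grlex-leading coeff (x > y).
2*x^3 + x^2*y - 3*x*y^2 - x^2 - x

1. The degree is 3 — no degree-2 curve has this shape.
2. Against the integer gridlines: every point of the y-axis in the box is on the curve; the x-axis gridline crossings are at x ∈ {0, 1}.
3. Putting this together gives p.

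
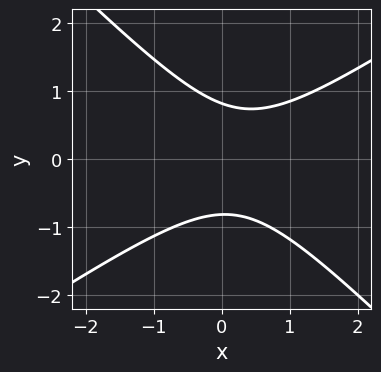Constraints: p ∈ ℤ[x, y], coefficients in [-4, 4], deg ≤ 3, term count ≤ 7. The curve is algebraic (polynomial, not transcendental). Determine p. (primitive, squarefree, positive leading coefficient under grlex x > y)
2*x^2 - x*y - 3*y^2 - x + 2

First, degree: the shape is more complex than any degree-1 curve, so deg p = 2.
Then, checking where it meets the axes: the curve avoids every integer x-axis point in the box.
Finally, assembling these constraints gives the stated polynomial.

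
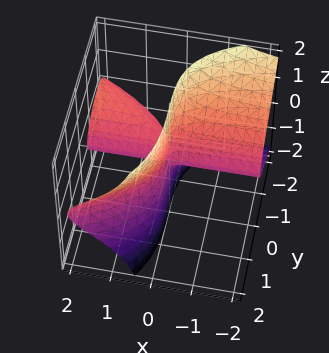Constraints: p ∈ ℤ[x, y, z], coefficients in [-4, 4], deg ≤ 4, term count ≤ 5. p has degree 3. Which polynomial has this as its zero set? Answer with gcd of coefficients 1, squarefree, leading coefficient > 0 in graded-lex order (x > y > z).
(a) The picture has 2 separate pieces. They look like related sheets of one shape, so recover p as a whole.
(b) deg p = 3. A generic line meets the surface in up to 3 points.
(c) Reading off the gridlines: the visible z-axis segment lies entirely on the surface; it meets the y-axis at y = 0 (among the integer gridlines); every point of the x-axis in the box is on the surface.
(d) These observations pin down the coefficients.

3*x*z^2 - y^3 + 2*x*y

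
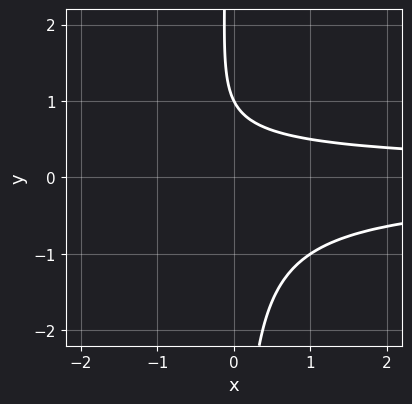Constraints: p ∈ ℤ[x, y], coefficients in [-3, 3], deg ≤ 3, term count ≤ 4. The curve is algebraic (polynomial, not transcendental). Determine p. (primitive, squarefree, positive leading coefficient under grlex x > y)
2*x*y^2 + y - 1

First, degree: a generic line meets the curve in up to 3 points, so deg p = 3.
Next, reading off the gridlines: the curve avoids every integer x-axis point in the box; it crosses the y-axis at the gridline y = 1.
Finally, the integer polynomial consistent with all of this is the stated p.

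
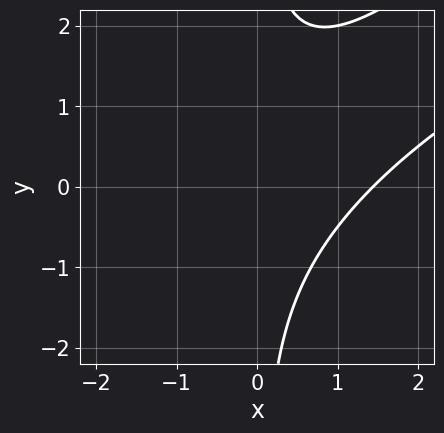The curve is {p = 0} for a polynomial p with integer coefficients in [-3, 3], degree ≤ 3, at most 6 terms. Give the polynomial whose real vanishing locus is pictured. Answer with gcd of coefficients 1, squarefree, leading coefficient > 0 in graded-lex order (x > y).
1. The degree is 3 — a generic line meets the curve in up to 3 points.
2. Checking where it meets the axes: no y-intercept at any integer in the box.
3. Assembling these constraints gives the stated polynomial.

x^3 - 3*x^2*y + 2*x*y^2 - 3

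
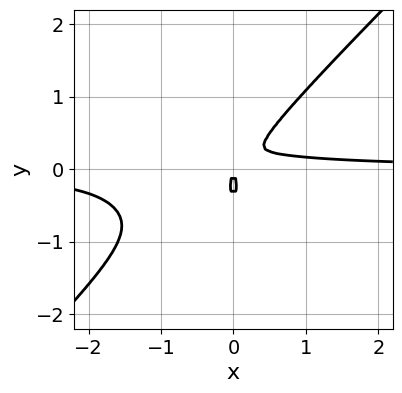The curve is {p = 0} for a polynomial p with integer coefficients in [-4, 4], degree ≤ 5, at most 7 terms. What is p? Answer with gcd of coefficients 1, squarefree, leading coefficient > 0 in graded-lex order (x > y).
3*x^3*y - 3*y^4 + 3*x^2*y - y^3 - x^2

deg p = 4.
Against the integer gridlines: it meets the x-axis at x = 0 (among the integer gridlines); one y-axis crossing is at y = 0.
The integer polynomial consistent with all of this is the stated p.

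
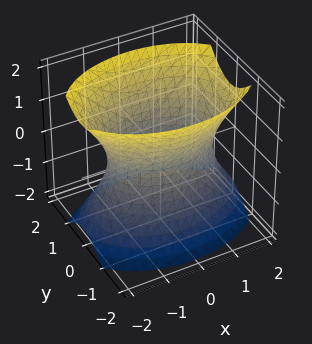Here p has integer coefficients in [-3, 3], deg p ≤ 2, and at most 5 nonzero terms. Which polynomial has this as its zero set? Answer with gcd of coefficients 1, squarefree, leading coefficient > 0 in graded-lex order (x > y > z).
1. Degree: one connected sheet with a waist; a quadric, so deg p = 2.
2. Symmetries: it's symmetric under y → −y, forcing even powers of y; it's symmetric under x → −x, forcing even powers of x; it's symmetric under z → −z, forcing even powers of z.
3. Observable constraints: among the integer gridlines, it crosses the y-axis at y ∈ {-1, 1}; no z-intercept at any integer in the box.
4. Assembling these constraints gives the stated polynomial.

x^2 + 2*y^2 - z^2 - 2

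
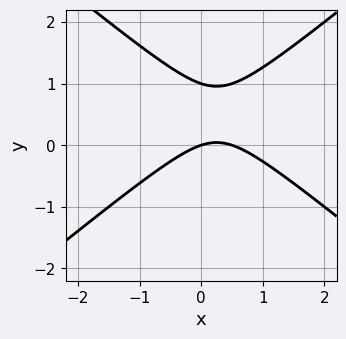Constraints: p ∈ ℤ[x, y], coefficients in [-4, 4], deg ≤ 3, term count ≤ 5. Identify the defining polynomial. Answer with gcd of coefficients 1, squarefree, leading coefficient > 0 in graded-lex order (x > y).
2*x^2 - 3*y^2 - x + 3*y

First, the degree is 2 — the shape is more complex than any degree-1 curve.
Then, against the integer gridlines: among the integer gridlines, it crosses the y-axis at y ∈ {0, 1}; one x-axis crossing is at x = 0.
Finally, these observations pin down the coefficients.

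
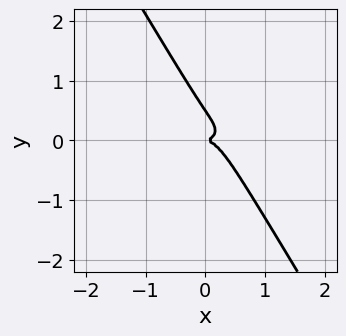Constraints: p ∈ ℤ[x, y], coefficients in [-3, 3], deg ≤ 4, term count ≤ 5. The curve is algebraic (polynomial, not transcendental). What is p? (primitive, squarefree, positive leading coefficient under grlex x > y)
deg p = 3. No degree-2 curve has this shape.
Observable constraints: it meets the x-axis at x = 0 (among the integer gridlines); it crosses the y-axis at the gridline y = 0.
Fitting integer coefficients to these (and the overall shape) gives p.

x^3 + 3*x*y^2 + 2*y^3 - y^2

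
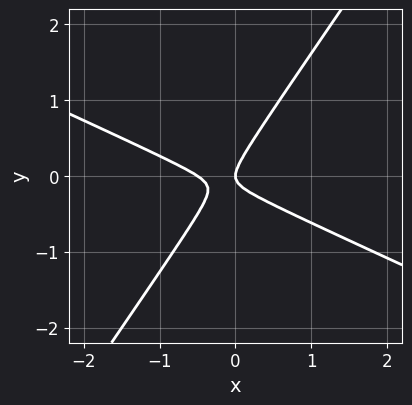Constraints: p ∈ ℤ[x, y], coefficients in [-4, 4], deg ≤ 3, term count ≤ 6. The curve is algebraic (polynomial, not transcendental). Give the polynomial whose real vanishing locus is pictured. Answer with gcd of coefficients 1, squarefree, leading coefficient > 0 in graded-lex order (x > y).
2*x^2 + 3*x*y - 3*y^2 + x

(a) The degree is 2 — a generic line meets the curve in up to 2 points.
(b) Observable constraints: it crosses the x-axis at the gridline x = 0; it meets the y-axis at y = 0 (among the integer gridlines).
(c) Matching integer coefficients to the picture gives p.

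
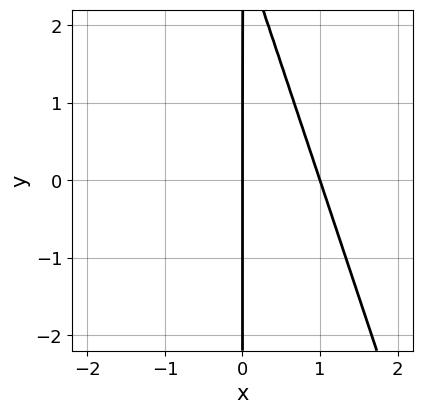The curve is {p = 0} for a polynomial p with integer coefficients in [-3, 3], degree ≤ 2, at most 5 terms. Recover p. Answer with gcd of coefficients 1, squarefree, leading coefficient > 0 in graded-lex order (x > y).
3*x^2 + x*y - 3*x

1. deg p = 2.
2. Against the integer gridlines: the visible y-axis segment lies entirely on the curve; among the integer gridlines, it crosses the x-axis at x ∈ {0, 1}.
3. Matching integer coefficients to the picture gives p.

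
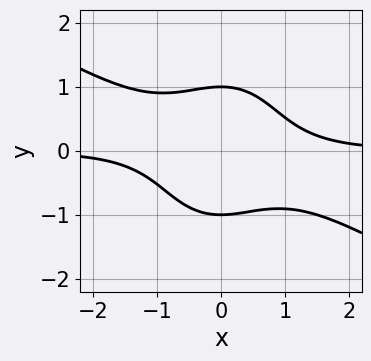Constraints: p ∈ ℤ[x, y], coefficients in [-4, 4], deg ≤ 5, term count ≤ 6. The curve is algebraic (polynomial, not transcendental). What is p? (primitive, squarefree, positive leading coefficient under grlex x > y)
(a) deg p = 4.
(b) Reading off the gridlines: no x-intercept at any integer in the box; the y-axis gridline crossings are at y ∈ {-1, 1}.
(c) Solving for integer coefficients yields p as stated.

2*x^3*y + 3*x^2*y^2 + 2*y^4 - 2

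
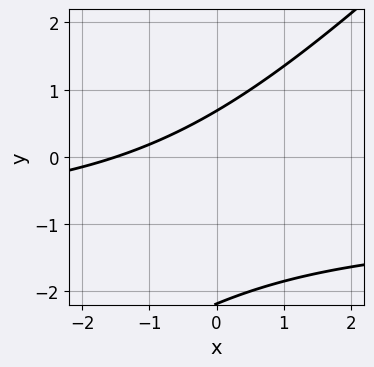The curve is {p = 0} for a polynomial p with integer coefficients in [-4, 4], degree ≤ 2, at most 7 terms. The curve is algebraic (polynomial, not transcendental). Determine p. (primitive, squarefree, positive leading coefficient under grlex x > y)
(a) The degree is 2 — a generic line meets the curve in up to 2 points.
(b) Solving for integer coefficients yields p as stated.

2*x*y - 2*y^2 + 2*x - 3*y + 3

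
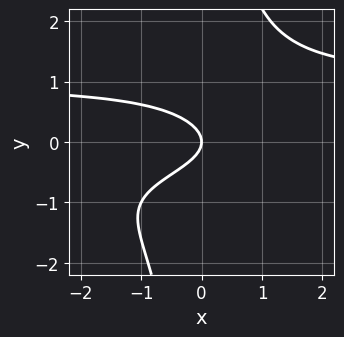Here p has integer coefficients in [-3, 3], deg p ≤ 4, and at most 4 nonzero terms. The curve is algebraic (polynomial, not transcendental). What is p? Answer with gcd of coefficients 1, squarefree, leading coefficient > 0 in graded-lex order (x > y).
x*y^3 - 2*y^2 - x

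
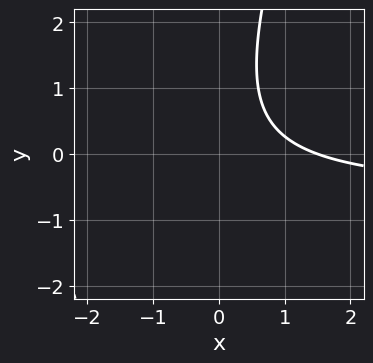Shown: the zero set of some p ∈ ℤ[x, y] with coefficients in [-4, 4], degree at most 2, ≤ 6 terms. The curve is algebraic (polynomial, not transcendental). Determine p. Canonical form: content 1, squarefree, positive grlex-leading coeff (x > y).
The degree is 2 — the shape is more complex than any degree-1 curve.
From the axis intercepts and sections: the curve avoids every integer y-axis point in the box.
Putting this together gives p.

3*x*y - y^2 + 2*x + y - 3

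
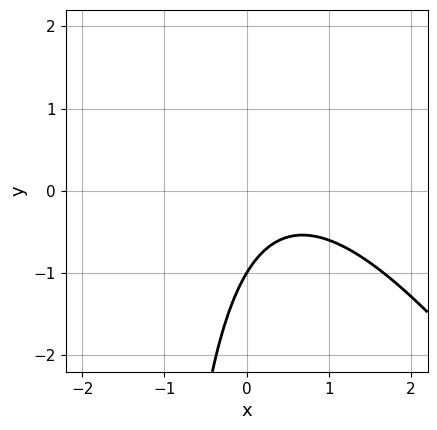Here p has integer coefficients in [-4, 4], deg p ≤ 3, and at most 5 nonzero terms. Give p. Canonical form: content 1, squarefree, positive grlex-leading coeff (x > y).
(a) The degree is 2 — no degree-1 curve has this shape.
(b) Observable constraints: one y-axis crossing is at y = -1; the curve avoids every integer x-axis point in the box.
(c) The integer polynomial consistent with all of this is the stated p.

3*x^2 + 2*x*y - 3*x + 3*y + 3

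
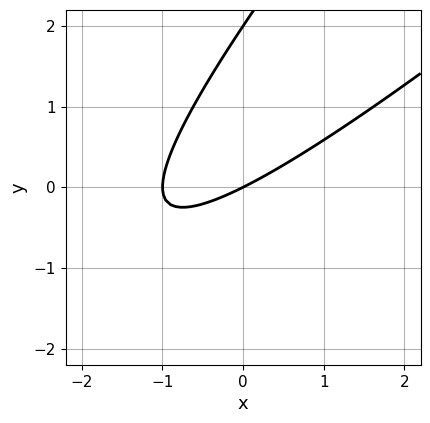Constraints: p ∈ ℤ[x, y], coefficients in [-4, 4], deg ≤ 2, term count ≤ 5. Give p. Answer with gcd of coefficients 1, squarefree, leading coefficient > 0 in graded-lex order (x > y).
x^2 - 2*x*y + y^2 + x - 2*y

The degree is 2 — no degree-1 curve has this shape.
Observable constraints: the y-axis gridline crossings are at y ∈ {0, 2}; the x-axis gridline crossings are at x ∈ {-1, 0}.
Together with the visible shape, these determine p as stated.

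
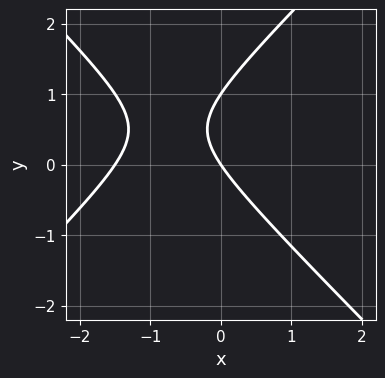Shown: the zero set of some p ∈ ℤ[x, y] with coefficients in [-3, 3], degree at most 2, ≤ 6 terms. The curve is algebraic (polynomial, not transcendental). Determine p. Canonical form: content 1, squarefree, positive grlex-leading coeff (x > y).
2*x^2 - 2*y^2 + 3*x + 2*y

1. deg p = 2. A generic line meets the curve in up to 2 points.
2. Against the integer gridlines: it meets the x-axis at x = 0 (among the integer gridlines); the y-axis gridline crossings are at y ∈ {0, 1}.
3. Together with the visible shape, these determine p as stated.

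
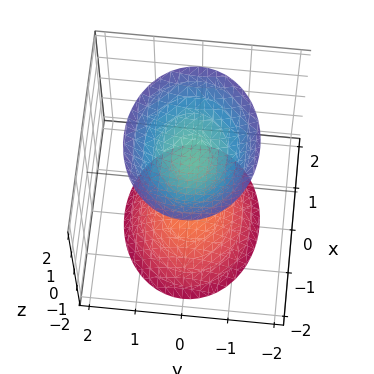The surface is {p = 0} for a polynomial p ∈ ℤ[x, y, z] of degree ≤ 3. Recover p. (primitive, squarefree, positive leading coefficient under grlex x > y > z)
2*x^2 + 3*y^2 - 2*z^2 + 3

First, the picture has 2 separate pieces. Treating them together as one polynomial.
Next, the degree is 2 — two sheets facing apart; a quadric.
Then, symmetries: mirror symmetry x ↦ −x ⇒ only even powers of x; mirror symmetry y ↦ −y ⇒ only even powers of y; it's symmetric under z → −z, forcing even powers of z.
Next, reading off the gridlines: no x-intercept at any integer in the box; the surface avoids every integer y-axis point in the box.
Finally, fitting integer coefficients to these (and the overall shape) gives p.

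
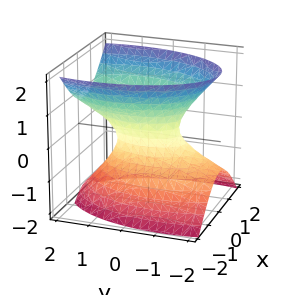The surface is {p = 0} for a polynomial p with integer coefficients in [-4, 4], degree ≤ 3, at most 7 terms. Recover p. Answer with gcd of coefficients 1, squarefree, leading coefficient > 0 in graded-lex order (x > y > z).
3*x^2 + y^2 - y*z - 2*z^2 - 1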